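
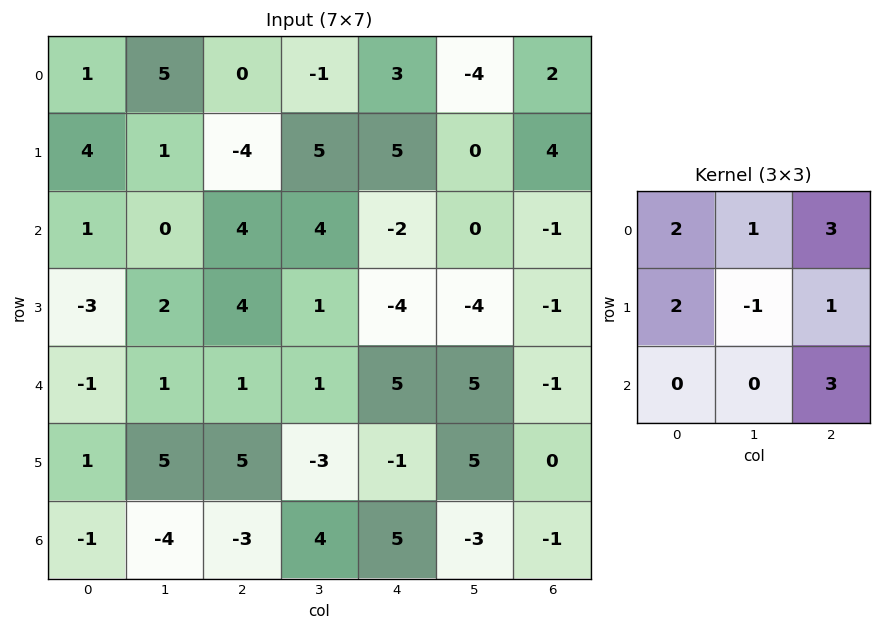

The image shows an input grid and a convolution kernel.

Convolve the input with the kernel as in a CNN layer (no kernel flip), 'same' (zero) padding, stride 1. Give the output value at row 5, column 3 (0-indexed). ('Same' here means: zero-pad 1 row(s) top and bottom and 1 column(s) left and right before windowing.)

45

The receptive field on the zero-padded input at this output position is [1 1 5 / 5 -3 -1 / -3 4 5]. Elementwise product with the kernel and sum: 1·2 + 1·1 + 5·3 + 5·2 + -3·-1 + -1·1 + 5·3.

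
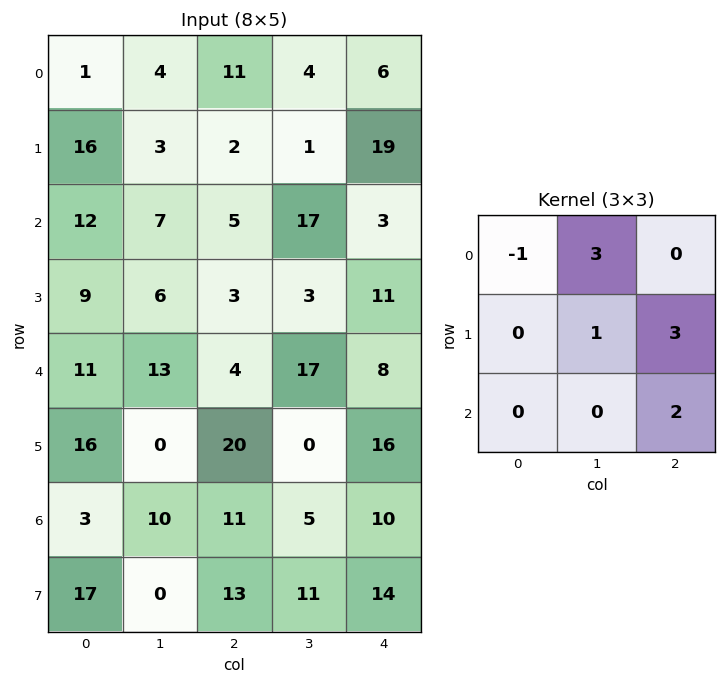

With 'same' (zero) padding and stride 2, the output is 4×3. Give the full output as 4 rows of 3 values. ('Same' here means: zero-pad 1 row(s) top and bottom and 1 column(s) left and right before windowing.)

19 25 6
93 65 59
77 58 38
81 108 58

Output[0,0]: The receptive field on the zero-padded input at this output position is [0 0 0 / 0 1 4 / 0 16 3]. Elementwise product with the kernel and sum: 0·-1 + 0·3 + 1·1 + 4·3 + 3·2.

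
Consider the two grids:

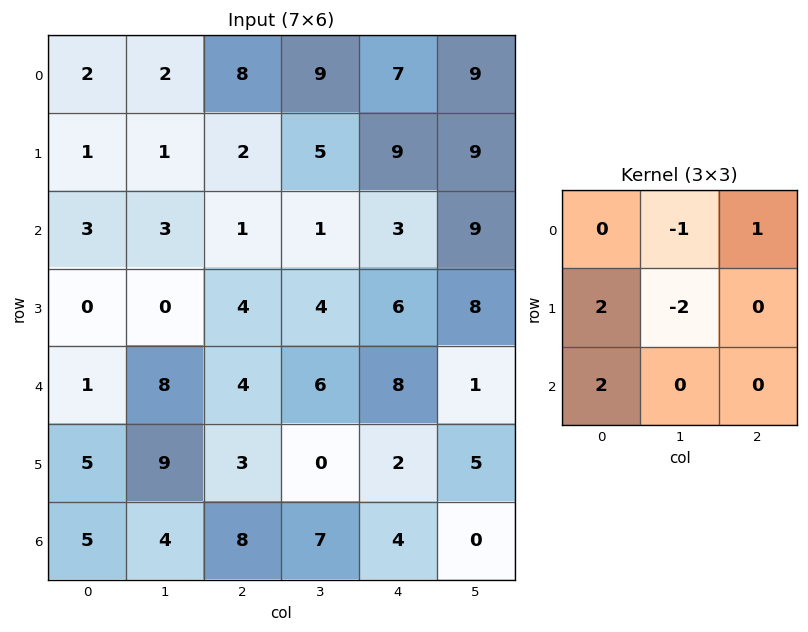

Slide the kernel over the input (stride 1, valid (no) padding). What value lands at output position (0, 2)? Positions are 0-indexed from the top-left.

The receptive field on the input at this output position is [8 9 7 / 2 5 9 / 1 1 3]. Elementwise product with the kernel and sum: 9·-1 + 7·1 + 2·2 + 5·-2 + 1·2.

-6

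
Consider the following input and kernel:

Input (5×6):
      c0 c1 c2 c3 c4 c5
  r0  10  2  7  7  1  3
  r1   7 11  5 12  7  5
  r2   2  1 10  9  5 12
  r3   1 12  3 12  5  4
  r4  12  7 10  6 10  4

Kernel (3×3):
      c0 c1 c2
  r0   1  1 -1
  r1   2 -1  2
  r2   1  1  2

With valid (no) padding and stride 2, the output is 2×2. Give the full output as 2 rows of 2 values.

Output[0,0]: The receptive field on the input at this output position is [10 2 7 / 7 11 5 / 2 1 10]. Elementwise product with the kernel and sum: 10·1 + 2·1 + 7·-1 + 7·2 + 11·-1 + 5·2 + 2·1 + 1·1 + 10·2.

41 54
28 54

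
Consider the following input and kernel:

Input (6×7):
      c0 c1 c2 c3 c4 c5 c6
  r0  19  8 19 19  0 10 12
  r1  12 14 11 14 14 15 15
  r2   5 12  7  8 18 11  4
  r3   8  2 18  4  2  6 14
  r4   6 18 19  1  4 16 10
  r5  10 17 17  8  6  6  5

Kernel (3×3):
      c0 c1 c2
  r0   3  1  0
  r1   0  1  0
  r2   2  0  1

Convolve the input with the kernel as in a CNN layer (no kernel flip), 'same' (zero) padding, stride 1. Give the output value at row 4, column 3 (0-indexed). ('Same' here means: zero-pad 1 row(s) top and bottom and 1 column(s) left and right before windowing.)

The receptive field on the zero-padded input at this output position is [18 4 2 / 19 1 4 / 17 8 6]. Elementwise product with the kernel and sum: 18·3 + 4·1 + 1·1 + 17·2 + 6·1.

99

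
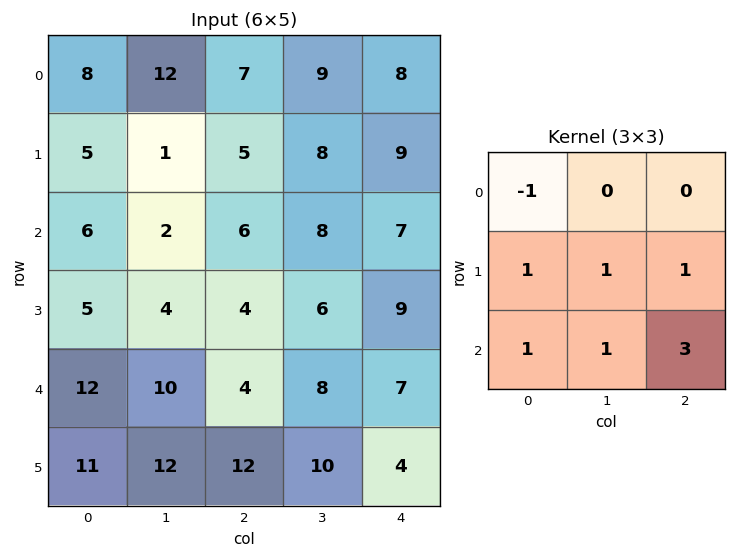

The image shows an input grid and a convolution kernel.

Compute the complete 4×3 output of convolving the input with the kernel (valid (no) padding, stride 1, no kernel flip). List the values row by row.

Output[0,0]: The receptive field on the input at this output position is [8 12 7 / 5 1 5 / 6 2 6]. Elementwise product with the kernel and sum: 8·-1 + 5·1 + 1·1 + 5·1 + 6·1 + 2·1 + 6·3.

29 34 50
30 41 53
41 50 46
80 72 49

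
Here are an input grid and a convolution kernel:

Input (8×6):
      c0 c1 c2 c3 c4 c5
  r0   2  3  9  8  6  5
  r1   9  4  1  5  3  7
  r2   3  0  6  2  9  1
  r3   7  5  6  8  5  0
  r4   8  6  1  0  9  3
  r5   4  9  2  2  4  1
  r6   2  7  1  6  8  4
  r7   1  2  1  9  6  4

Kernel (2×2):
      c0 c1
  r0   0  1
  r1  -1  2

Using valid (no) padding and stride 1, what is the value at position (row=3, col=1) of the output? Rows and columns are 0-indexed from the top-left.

2

The receptive field on the input at this output position is [5 6 / 6 1]. Elementwise product with the kernel and sum: 6·1 + 6·-1 + 1·2.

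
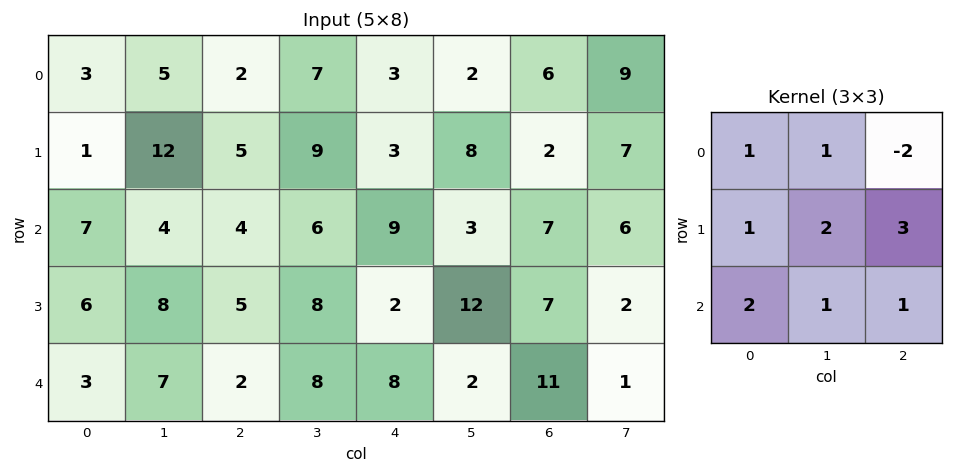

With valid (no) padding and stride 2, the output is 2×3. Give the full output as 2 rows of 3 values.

66 58 46
55 39 74

Output[0,0]: The receptive field on the input at this output position is [3 5 2 / 1 12 5 / 7 4 4]. Elementwise product with the kernel and sum: 3·1 + 5·1 + 2·-2 + 1·1 + 12·2 + 5·3 + 7·2 + 4·1 + 4·1.
Output[0,1]: The receptive field on the input at this output position is [2 7 3 / 5 9 3 / 4 6 9]. Elementwise product with the kernel and sum: 2·1 + 7·1 + 3·-2 + 5·1 + 9·2 + 3·3 + 4·2 + 6·1 + 9·1.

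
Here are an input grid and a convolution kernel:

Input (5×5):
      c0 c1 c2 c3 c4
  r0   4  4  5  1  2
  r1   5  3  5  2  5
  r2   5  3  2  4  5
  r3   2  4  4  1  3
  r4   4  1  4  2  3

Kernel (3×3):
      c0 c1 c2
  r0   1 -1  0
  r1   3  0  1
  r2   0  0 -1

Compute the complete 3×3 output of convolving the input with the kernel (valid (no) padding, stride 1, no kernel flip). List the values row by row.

Output[0,0]: The receptive field on the input at this output position is [4 4 5 / 5 3 5 / 5 3 2]. Elementwise product with the kernel and sum: 4·1 + 4·-1 + 5·3 + 5·1 + 2·-1.

18 6 19
15 10 11
8 12 10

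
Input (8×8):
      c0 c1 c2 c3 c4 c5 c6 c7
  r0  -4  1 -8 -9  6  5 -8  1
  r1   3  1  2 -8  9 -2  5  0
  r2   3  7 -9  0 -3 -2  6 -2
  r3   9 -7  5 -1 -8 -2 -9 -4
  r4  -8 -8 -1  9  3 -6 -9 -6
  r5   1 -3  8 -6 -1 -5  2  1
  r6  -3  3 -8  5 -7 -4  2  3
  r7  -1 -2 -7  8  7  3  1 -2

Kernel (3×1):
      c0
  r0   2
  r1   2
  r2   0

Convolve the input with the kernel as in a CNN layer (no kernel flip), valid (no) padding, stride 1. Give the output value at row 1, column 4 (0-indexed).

The receptive field on the input at this output position is [9 / -3 / -8]. Elementwise product with the kernel and sum: 9·2 + -3·2.

12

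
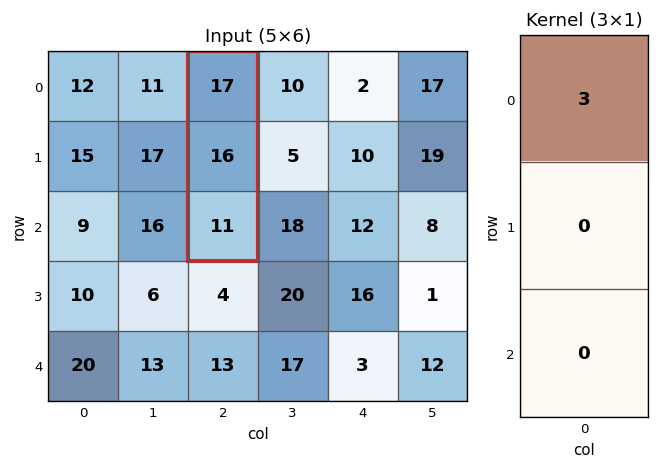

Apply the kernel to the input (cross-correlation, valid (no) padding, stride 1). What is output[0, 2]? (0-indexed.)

51

The receptive field on the input at this output position is [17 / 16 / 11]. Elementwise product with the kernel and sum: 17·3.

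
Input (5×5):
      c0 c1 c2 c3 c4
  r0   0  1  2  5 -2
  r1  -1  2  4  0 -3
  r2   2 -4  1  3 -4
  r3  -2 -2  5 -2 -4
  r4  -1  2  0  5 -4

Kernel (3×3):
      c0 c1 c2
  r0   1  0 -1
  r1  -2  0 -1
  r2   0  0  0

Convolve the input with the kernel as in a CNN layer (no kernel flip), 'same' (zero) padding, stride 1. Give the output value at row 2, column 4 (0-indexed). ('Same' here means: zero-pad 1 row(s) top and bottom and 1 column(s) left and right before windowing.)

The receptive field on the zero-padded input at this output position is [0 -3 0 / 3 -4 0 / -2 -4 0]. Elementwise product with the kernel and sum: 0·1 + 0·-1 + 3·-2 + 0·-1.

-6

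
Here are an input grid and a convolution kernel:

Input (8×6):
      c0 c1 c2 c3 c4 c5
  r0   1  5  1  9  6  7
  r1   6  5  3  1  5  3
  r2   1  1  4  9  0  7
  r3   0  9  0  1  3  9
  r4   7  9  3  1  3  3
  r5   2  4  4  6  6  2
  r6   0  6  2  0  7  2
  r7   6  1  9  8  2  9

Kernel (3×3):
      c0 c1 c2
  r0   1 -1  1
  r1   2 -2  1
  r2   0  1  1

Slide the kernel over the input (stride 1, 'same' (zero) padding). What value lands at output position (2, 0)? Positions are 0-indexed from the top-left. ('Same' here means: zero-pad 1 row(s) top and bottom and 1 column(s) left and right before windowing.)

The receptive field on the zero-padded input at this output position is [0 6 5 / 0 1 1 / 0 0 9]. Elementwise product with the kernel and sum: 0·1 + 6·-1 + 5·1 + 0·2 + 1·-2 + 1·1 + 0·1 + 9·1.

7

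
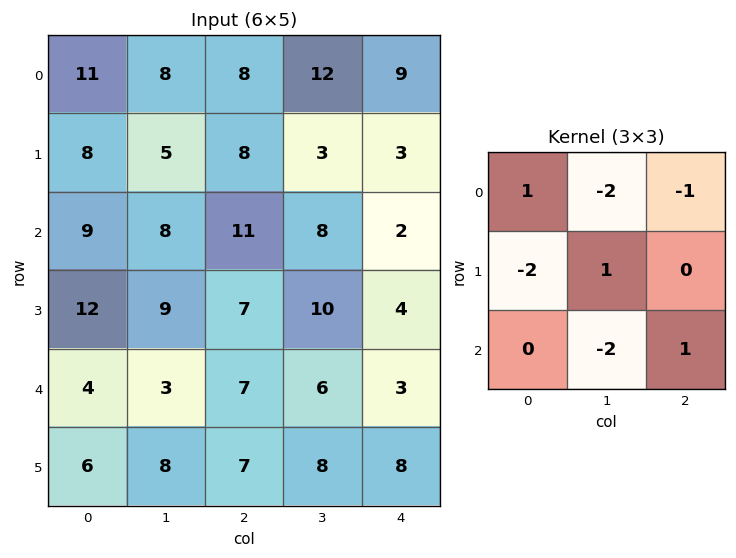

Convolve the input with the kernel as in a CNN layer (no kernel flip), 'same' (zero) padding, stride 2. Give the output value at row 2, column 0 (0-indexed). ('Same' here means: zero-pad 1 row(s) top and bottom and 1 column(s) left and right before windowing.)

-33

The receptive field on the zero-padded input at this output position is [0 12 9 / 0 4 3 / 0 6 8]. Elementwise product with the kernel and sum: 0·1 + 12·-2 + 9·-1 + 0·-2 + 4·1 + 6·-2 + 8·1.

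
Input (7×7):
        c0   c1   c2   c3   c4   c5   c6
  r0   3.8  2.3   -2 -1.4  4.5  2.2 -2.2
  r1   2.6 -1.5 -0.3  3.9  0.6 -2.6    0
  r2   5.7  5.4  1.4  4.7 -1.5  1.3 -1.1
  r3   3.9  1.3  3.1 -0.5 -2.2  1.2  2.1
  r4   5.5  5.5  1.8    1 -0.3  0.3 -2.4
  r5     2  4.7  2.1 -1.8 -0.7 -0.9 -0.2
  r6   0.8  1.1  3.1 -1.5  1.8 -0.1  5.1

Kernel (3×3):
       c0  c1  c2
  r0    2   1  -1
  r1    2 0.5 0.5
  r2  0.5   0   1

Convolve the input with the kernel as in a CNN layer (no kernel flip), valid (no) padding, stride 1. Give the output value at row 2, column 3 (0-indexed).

5.9

The receptive field on the input at this output position is [4.7 -1.5 1.3 / -0.5 -2.2 1.2 / 1 -0.3 0.3]. Elementwise product with the kernel and sum: 4.7·2 + -1.5·1 + 1.3·-1 + -0.5·2 + -2.2·0.5 + 1.2·0.5 + 1·0.5 + 0.3·1.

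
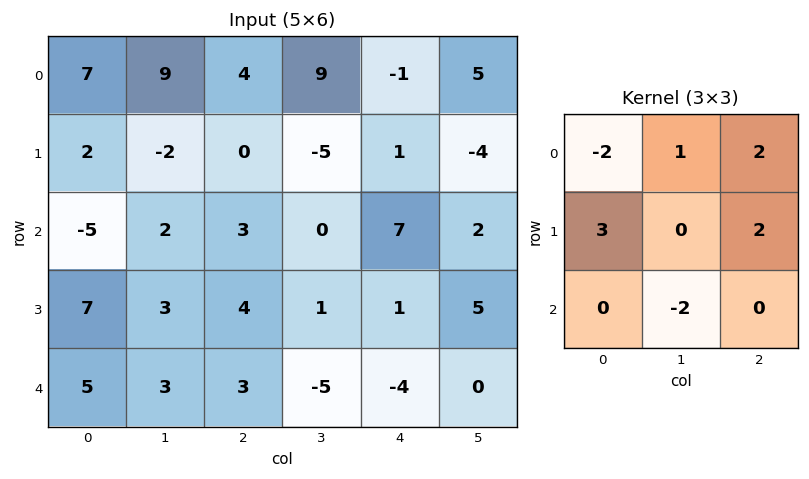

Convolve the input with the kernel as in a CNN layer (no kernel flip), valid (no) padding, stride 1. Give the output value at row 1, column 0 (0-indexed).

The receptive field on the input at this output position is [2 -2 0 / -5 2 3 / 7 3 4]. Elementwise product with the kernel and sum: 2·-2 + -2·1 + 0·2 + -5·3 + 3·2 + 3·-2.

-21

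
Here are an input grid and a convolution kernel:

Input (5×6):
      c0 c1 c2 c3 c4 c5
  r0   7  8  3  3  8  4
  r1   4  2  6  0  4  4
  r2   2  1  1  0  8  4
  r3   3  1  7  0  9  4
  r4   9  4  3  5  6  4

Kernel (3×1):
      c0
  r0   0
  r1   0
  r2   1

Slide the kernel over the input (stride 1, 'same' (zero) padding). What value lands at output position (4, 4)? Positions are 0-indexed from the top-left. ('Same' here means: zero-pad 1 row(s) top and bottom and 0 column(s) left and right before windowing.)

The receptive field on the zero-padded input at this output position is [9 / 6 / 0]. Elementwise product with the kernel and sum: 0·1.

0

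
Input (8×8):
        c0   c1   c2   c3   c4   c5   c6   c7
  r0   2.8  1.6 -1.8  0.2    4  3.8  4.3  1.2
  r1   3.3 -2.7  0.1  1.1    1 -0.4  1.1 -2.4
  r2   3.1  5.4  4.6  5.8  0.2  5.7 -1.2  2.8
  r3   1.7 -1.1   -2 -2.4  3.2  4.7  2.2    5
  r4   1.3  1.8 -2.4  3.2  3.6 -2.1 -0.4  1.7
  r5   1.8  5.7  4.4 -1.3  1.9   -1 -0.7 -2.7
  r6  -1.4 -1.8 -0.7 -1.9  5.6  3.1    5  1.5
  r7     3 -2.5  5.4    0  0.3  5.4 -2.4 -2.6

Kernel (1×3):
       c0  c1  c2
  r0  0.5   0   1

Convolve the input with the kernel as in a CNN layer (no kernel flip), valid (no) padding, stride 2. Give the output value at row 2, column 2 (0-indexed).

1.4

The receptive field on the input at this output position is [3.6 -2.1 -0.4]. Elementwise product with the kernel and sum: 3.6·0.5 + -0.4·1.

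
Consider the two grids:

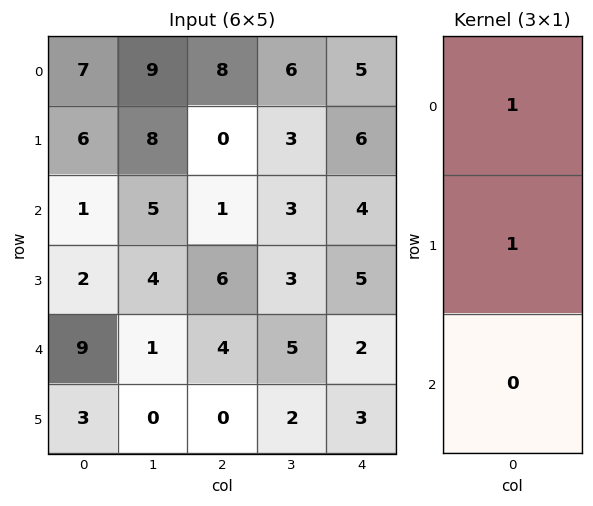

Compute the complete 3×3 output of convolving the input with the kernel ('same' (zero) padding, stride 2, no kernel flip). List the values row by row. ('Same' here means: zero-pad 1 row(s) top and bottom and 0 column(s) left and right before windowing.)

Output[0,0]: The receptive field on the zero-padded input at this output position is [0 / 7 / 6]. Elementwise product with the kernel and sum: 0·1 + 7·1.

7 8 5
7 1 10
11 10 7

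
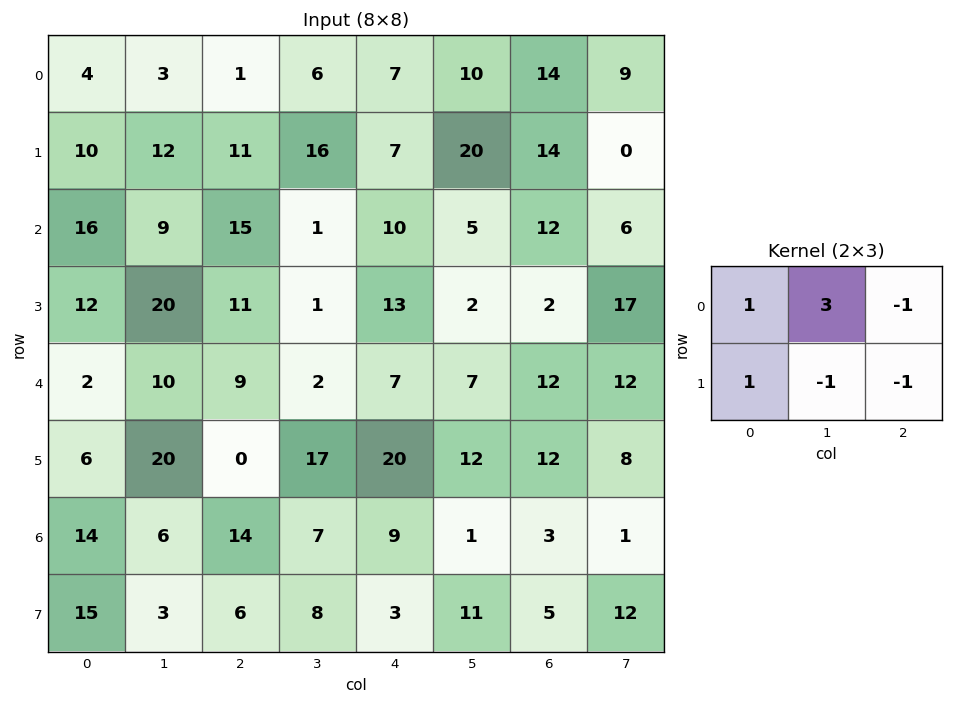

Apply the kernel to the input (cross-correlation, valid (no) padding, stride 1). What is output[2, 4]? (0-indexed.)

The receptive field on the input at this output position is [10 5 12 / 13 2 2]. Elementwise product with the kernel and sum: 10·1 + 5·3 + 12·-1 + 13·1 + 2·-1 + 2·-1.

22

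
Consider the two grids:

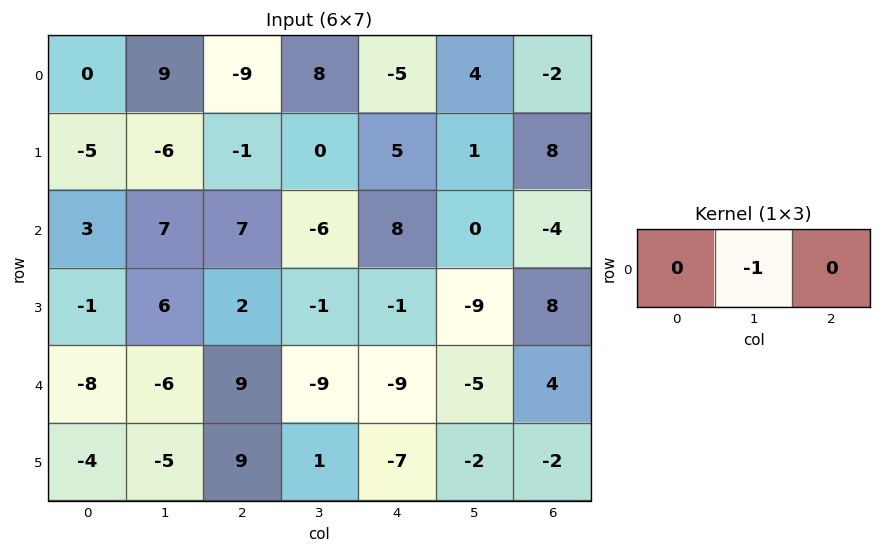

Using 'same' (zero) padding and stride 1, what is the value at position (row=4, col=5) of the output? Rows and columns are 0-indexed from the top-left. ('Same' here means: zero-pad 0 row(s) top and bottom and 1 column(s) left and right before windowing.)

The receptive field on the zero-padded input at this output position is [-9 -5 4]. Elementwise product with the kernel and sum: -5·-1.

5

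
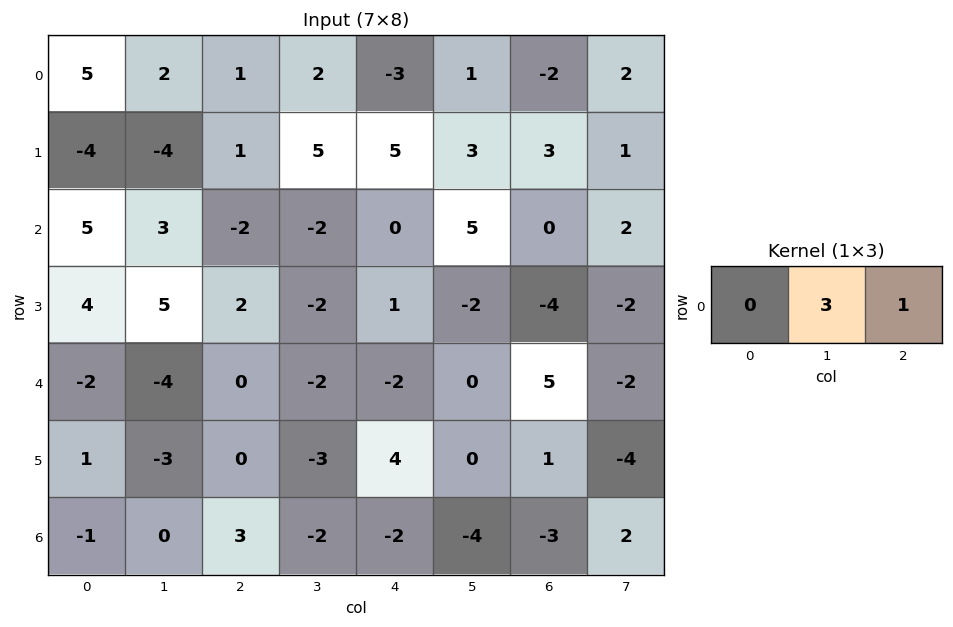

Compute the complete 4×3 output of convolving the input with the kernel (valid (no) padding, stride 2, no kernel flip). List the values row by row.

7 3 1
7 -6 15
-12 -8 5
3 -8 -15

Output[0,0]: The receptive field on the input at this output position is [5 2 1]. Elementwise product with the kernel and sum: 2·3 + 1·1.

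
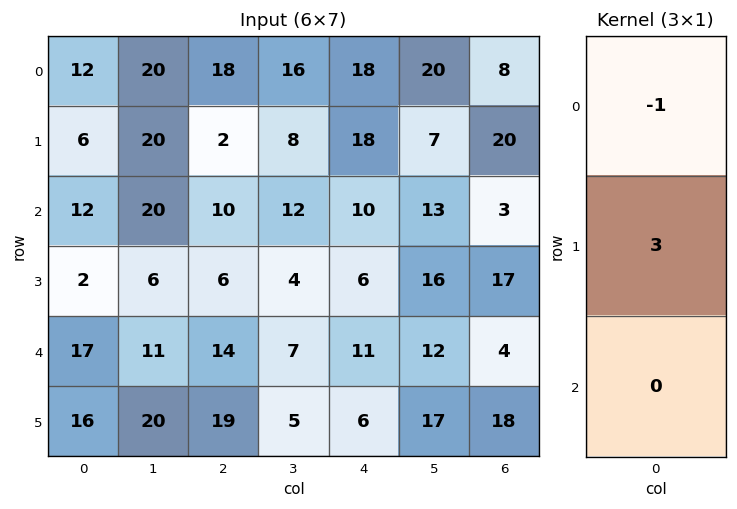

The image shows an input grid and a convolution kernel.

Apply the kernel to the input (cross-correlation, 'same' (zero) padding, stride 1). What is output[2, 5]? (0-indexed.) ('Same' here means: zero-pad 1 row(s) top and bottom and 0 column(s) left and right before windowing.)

The receptive field on the zero-padded input at this output position is [7 / 13 / 16]. Elementwise product with the kernel and sum: 7·-1 + 13·3.

32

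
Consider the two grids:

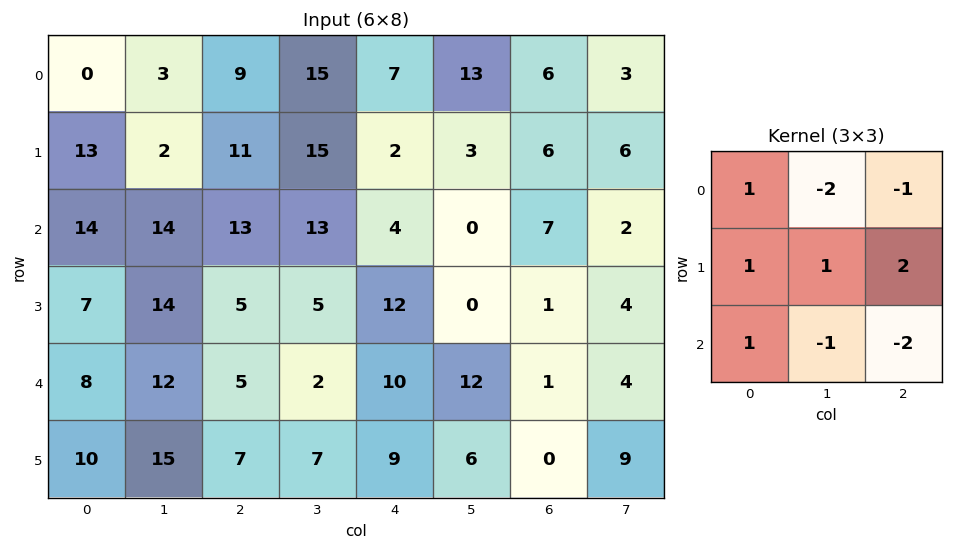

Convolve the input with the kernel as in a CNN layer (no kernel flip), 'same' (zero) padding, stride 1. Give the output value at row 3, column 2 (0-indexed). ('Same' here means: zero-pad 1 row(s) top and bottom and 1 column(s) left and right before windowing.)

7

The receptive field on the zero-padded input at this output position is [14 13 13 / 14 5 5 / 12 5 2]. Elementwise product with the kernel and sum: 14·1 + 13·-2 + 13·-1 + 14·1 + 5·1 + 5·2 + 12·1 + 5·-1 + 2·-2.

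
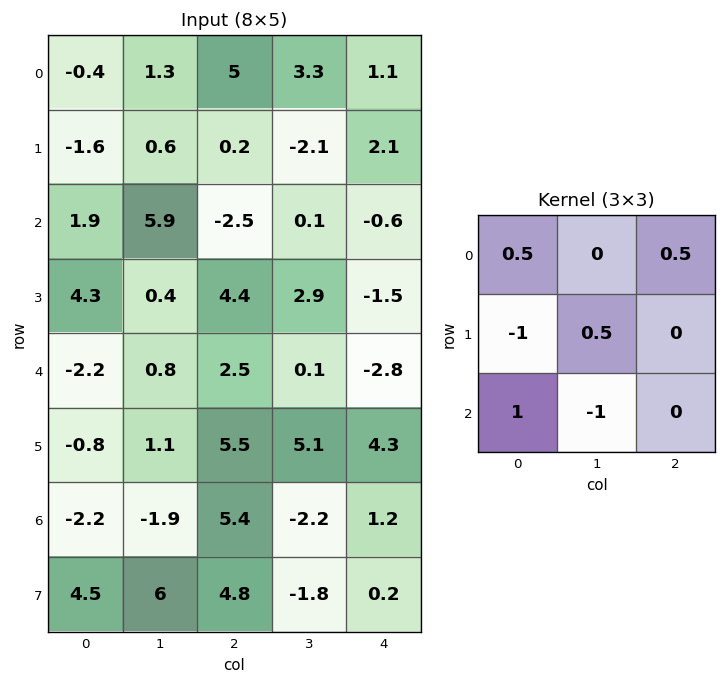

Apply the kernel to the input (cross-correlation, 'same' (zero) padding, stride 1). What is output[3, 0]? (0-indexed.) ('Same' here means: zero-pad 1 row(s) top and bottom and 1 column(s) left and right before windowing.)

The receptive field on the zero-padded input at this output position is [0 1.9 5.9 / 0 4.3 0.4 / 0 -2.2 0.8]. Elementwise product with the kernel and sum: 0·0.5 + 5.9·0.5 + 0·-1 + 4.3·0.5 + 0·1 + -2.2·-1.

7.3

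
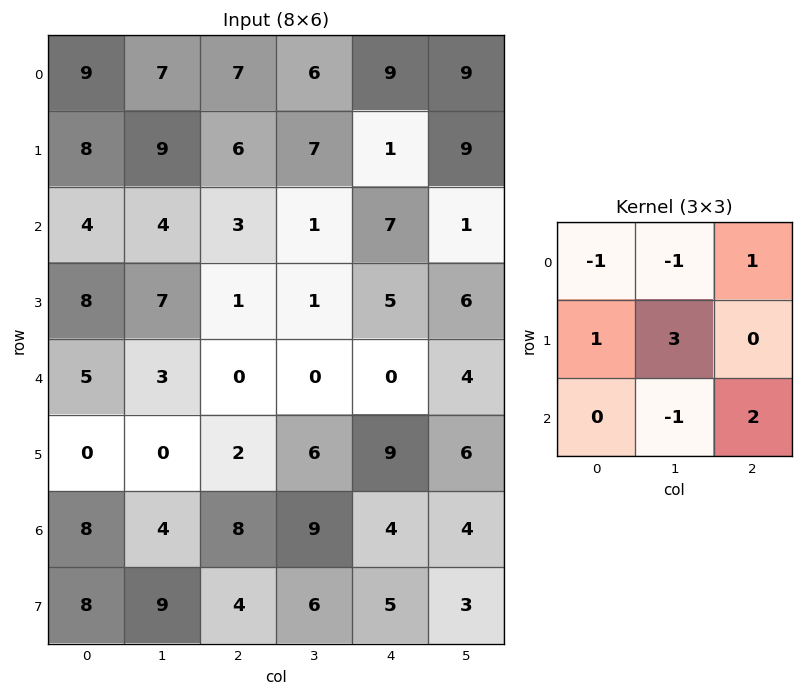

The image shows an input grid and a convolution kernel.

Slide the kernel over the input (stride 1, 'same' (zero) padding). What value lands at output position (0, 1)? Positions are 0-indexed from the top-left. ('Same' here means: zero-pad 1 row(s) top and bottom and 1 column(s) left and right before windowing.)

The receptive field on the zero-padded input at this output position is [0 0 0 / 9 7 7 / 8 9 6]. Elementwise product with the kernel and sum: 0·-1 + 0·-1 + 0·1 + 9·1 + 7·3 + 9·-1 + 6·2.

33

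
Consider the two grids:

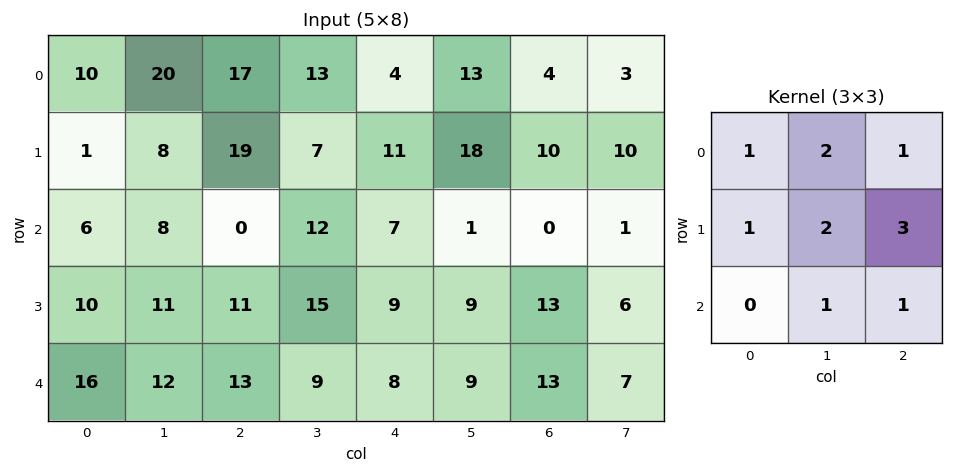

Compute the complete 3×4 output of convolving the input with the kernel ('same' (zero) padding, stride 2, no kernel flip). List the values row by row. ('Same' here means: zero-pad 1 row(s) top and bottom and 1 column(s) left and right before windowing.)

89 119 89 50
67 123 94 71
99 113 94 97

Output[0,0]: The receptive field on the zero-padded input at this output position is [0 0 0 / 0 10 20 / 0 1 8]. Elementwise product with the kernel and sum: 0·1 + 0·2 + 0·1 + 0·1 + 10·2 + 20·3 + 1·1 + 8·1.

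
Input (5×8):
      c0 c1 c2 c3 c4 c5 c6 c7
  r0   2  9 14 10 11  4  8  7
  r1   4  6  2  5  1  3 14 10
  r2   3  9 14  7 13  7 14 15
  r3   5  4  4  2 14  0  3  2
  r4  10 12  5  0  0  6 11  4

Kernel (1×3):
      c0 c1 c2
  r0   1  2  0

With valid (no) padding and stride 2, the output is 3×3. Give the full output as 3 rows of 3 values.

Output[0,0]: The receptive field on the input at this output position is [2 9 14]. Elementwise product with the kernel and sum: 2·1 + 9·2.

20 34 19
21 28 27
34 5 12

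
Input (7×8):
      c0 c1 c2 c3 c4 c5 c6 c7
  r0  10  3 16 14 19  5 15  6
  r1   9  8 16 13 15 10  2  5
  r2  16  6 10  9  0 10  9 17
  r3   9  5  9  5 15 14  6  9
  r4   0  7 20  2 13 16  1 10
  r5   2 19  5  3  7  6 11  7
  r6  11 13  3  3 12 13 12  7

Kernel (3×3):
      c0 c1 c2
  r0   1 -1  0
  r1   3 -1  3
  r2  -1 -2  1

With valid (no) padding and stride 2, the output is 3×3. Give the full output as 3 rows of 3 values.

Output[0,0]: The receptive field on the input at this output position is [10 3 16 / 9 8 16 / 16 6 10]. Elementwise product with the kernel and sum: 10·1 + 3·-1 + 9·3 + 8·-1 + 16·3 + 16·-1 + 6·-2 + 10·1.

56 54 44
65 57 -5
-39 54 19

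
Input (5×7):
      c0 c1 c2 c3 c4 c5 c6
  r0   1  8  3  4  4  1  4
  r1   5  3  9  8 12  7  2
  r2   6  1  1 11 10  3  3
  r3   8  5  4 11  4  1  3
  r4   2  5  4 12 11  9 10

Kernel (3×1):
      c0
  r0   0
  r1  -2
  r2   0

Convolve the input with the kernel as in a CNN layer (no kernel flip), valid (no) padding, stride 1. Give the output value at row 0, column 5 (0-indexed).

-14

The receptive field on the input at this output position is [1 / 7 / 3]. Elementwise product with the kernel and sum: 7·-2.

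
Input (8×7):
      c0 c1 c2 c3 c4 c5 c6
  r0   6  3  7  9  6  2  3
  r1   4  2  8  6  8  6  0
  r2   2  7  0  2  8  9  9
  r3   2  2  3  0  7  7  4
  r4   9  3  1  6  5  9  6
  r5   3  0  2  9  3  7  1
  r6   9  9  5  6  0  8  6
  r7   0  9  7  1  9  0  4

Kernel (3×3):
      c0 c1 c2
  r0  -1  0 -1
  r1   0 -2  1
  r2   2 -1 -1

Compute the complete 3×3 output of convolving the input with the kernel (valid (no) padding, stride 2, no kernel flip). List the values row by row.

Output[0,0]: The receptive field on the input at this output position is [6 3 7 / 4 2 8 / 2 7 0]. Elementwise product with the kernel and sum: 6·-1 + 7·-1 + 2·-2 + 8·1 + 2·2 + 7·-1 + 0·-1.
Output[0,1]: The receptive field on the input at this output position is [7 9 6 / 8 6 8 / 0 2 8]. Elementwise product with the kernel and sum: 7·-1 + 6·-1 + 6·-2 + 8·1 + 0·2 + 2·-1 + 8·-1.

-12 -27 -23
11 -10 -32
-4 -17 -38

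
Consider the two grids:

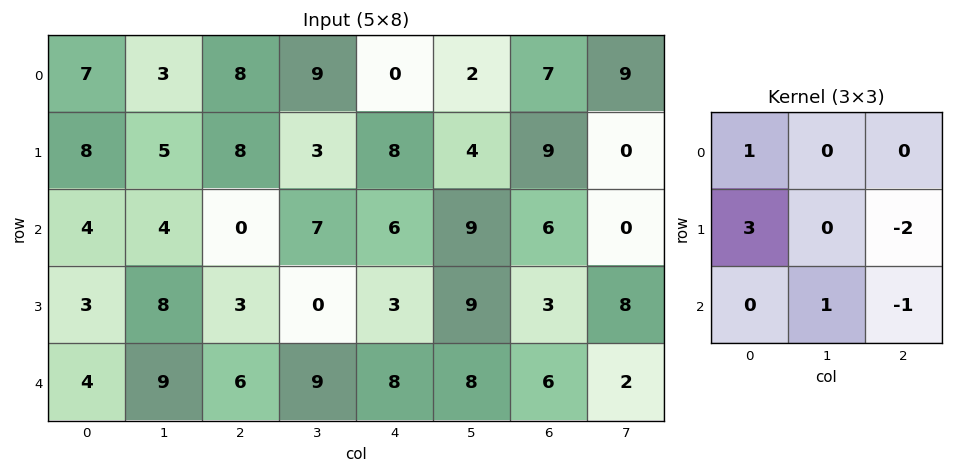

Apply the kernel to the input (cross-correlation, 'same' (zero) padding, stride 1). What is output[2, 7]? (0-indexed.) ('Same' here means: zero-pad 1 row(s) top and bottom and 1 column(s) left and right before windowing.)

The receptive field on the zero-padded input at this output position is [9 0 0 / 6 0 0 / 3 8 0]. Elementwise product with the kernel and sum: 9·1 + 6·3 + 0·-2 + 8·1 + 0·-1.

35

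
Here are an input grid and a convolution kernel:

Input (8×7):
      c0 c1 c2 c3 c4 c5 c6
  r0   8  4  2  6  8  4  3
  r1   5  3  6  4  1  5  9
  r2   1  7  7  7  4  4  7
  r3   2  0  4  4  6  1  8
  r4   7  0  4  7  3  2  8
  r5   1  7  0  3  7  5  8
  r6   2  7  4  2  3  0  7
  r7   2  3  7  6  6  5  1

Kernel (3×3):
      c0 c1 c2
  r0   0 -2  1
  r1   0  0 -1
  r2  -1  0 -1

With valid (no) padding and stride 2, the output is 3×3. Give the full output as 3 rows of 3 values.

Output[0,0]: The receptive field on the input at this output position is [8 4 2 / 5 3 6 / 1 7 7]. Elementwise product with the kernel and sum: 4·-2 + 2·1 + 6·-1 + 1·-1 + 7·-1.

-20 -16 -25
-22 -23 -20
-2 -25 -14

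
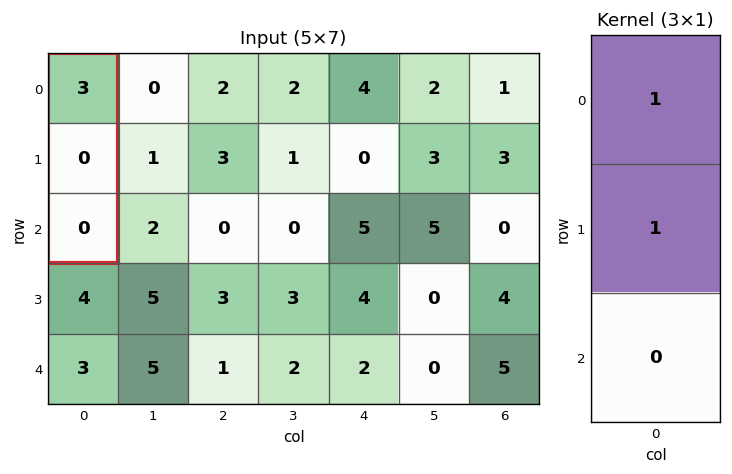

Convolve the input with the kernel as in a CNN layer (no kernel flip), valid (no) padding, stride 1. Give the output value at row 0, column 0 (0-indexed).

The receptive field on the input at this output position is [3 / 0 / 0]. Elementwise product with the kernel and sum: 3·1 + 0·1.

3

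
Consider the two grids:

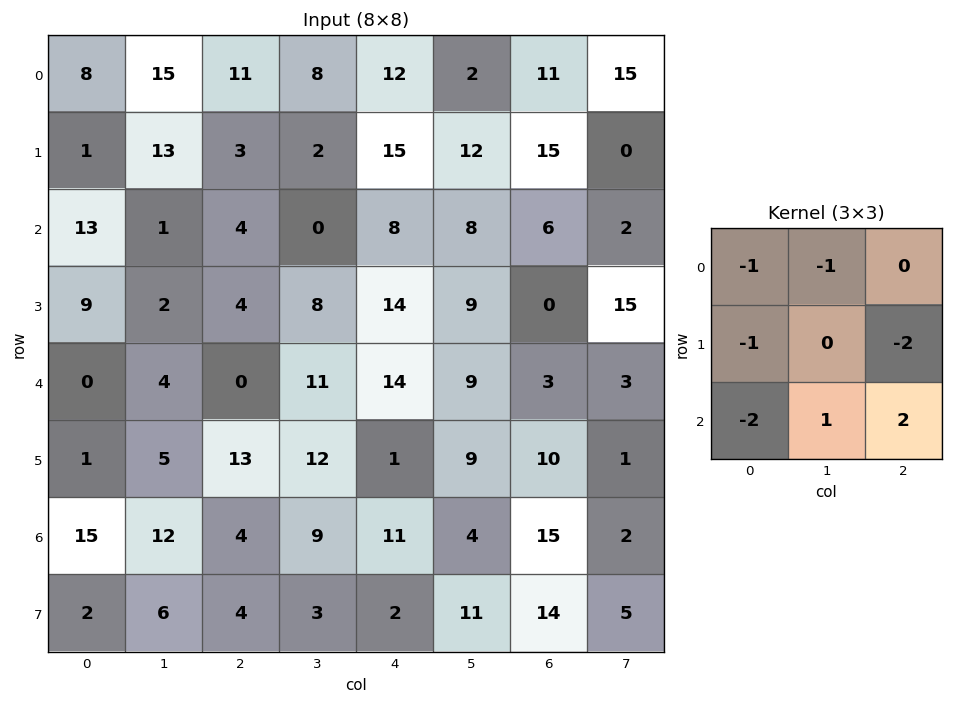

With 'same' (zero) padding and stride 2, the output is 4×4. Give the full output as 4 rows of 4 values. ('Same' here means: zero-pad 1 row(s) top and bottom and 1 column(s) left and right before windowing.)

Output[0,0]: The receptive field on the zero-padded input at this output position is [0 0 0 / 0 8 15 / 0 1 13]. Elementwise product with the kernel and sum: 0·-1 + 0·-1 + 0·-1 + 15·-2 + 0·-2 + 1·1 + 13·2.

-3 -50 23 -41
10 -1 -17 -27
-6 -5 -56 -30
-11 -50 -12 -25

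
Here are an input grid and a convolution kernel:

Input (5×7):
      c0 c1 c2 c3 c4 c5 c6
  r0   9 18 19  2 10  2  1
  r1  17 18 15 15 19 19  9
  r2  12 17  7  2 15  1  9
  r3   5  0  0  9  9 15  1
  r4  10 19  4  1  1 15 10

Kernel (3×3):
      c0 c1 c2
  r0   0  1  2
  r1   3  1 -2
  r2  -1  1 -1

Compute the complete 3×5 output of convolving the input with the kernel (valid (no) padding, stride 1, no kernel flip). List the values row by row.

Output[0,0]: The receptive field on the input at this output position is [9 18 19 / 17 18 15 / 12 17 7]. Elementwise product with the kernel and sum: 18·1 + 19·2 + 17·3 + 18·1 + 15·-2 + 12·-1 + 17·1 + 7·-1.
Output[0,1]: The receptive field on the input at this output position is [18 19 2 / 18 15 15 / 17 7 2]. Elementwise product with the kernel and sum: 19·1 + 2·2 + 18·3 + 15·1 + 15·-2 + 17·-1 + 7·1 + 2·-1.

93 50 24 52 39
82 90 46 61 70
51 -23 19 8 63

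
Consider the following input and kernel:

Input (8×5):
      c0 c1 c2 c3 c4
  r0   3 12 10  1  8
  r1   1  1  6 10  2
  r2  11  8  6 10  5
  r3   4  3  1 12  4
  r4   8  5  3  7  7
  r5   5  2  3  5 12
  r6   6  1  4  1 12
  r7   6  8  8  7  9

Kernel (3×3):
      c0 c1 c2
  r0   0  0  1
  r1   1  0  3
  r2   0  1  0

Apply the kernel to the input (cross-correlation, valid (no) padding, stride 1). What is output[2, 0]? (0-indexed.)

18

The receptive field on the input at this output position is [11 8 6 / 4 3 1 / 8 5 3]. Elementwise product with the kernel and sum: 6·1 + 4·1 + 1·3 + 5·1.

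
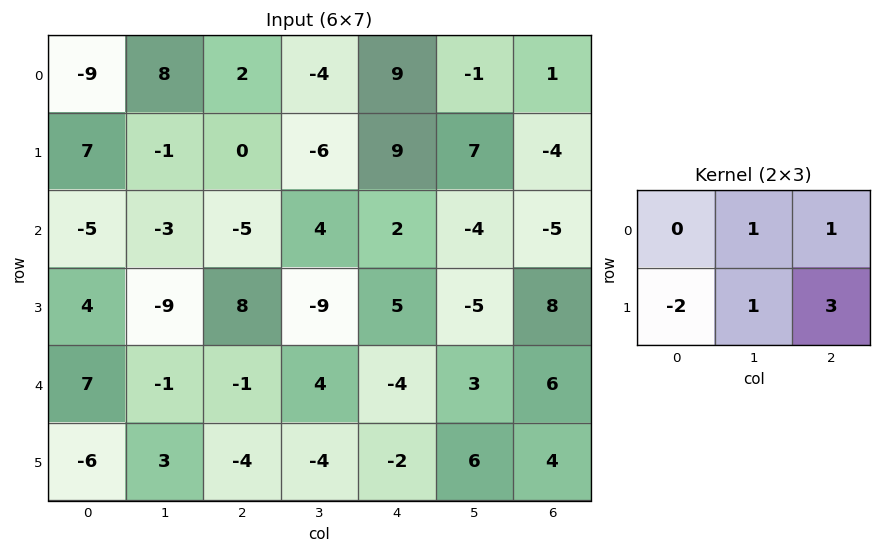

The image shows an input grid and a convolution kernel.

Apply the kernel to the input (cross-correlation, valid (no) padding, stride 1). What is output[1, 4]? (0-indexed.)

The receptive field on the input at this output position is [9 7 -4 / 2 -4 -5]. Elementwise product with the kernel and sum: 7·1 + -4·1 + 2·-2 + -4·1 + -5·3.

-20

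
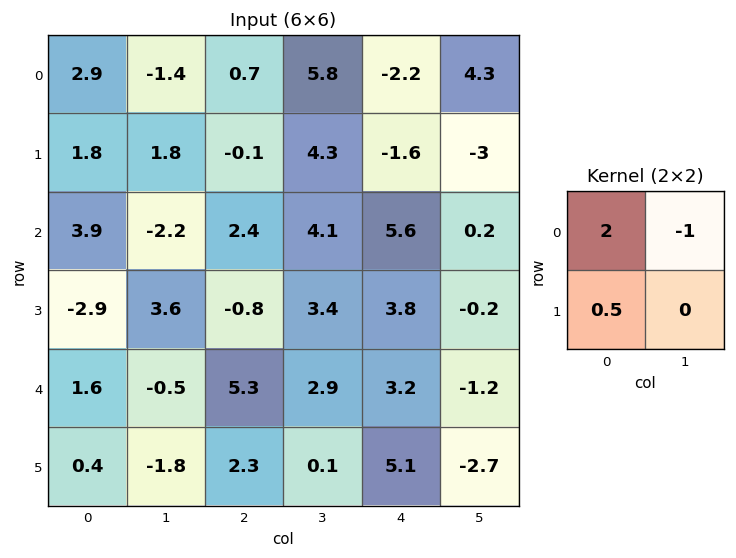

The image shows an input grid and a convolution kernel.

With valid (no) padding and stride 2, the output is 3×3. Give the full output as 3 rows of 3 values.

Output[0,0]: The receptive field on the input at this output position is [2.9 -1.4 / 1.8 1.8]. Elementwise product with the kernel and sum: 2.9·2 + -1.4·-1 + 1.8·0.5.

8.1 -4.45 -9.5
8.55 0.3 12.9
3.9 8.85 10.15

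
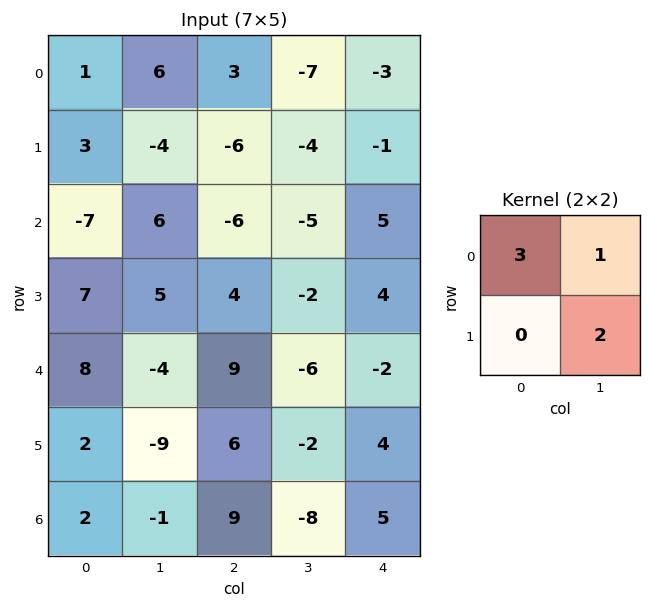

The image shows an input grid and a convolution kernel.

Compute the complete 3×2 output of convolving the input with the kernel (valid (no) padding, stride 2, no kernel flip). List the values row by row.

1 -6
-5 -27
2 17

Output[0,0]: The receptive field on the input at this output position is [1 6 / 3 -4]. Elementwise product with the kernel and sum: 1·3 + 6·1 + -4·2.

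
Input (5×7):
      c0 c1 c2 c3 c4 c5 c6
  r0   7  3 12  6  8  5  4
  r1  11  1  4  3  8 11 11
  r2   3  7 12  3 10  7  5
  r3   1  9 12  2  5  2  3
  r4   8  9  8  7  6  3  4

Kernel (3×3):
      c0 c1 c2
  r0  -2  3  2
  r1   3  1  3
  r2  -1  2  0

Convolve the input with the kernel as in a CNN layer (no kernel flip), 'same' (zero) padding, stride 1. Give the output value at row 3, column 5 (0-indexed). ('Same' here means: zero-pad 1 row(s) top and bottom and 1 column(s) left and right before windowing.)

The receptive field on the zero-padded input at this output position is [10 7 5 / 5 2 3 / 6 3 4]. Elementwise product with the kernel and sum: 10·-2 + 7·3 + 5·2 + 5·3 + 2·1 + 3·3 + 6·-1 + 3·2.

37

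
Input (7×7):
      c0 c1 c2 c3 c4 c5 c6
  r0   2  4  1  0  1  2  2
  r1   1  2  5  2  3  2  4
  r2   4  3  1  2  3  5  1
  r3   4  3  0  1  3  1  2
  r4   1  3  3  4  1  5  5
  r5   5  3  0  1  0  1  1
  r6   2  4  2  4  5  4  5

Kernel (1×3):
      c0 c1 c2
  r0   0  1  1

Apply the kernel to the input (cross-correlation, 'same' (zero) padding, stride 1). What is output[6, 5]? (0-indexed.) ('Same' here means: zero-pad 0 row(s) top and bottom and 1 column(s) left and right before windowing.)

9

The receptive field on the zero-padded input at this output position is [5 4 5]. Elementwise product with the kernel and sum: 4·1 + 5·1.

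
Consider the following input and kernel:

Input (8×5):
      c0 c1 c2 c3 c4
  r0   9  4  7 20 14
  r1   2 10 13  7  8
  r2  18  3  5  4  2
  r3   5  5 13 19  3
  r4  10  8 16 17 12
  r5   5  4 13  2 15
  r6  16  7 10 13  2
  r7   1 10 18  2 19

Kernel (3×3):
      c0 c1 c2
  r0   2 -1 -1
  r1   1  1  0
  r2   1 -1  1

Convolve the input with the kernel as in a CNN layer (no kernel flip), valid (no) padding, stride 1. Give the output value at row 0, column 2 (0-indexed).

The receptive field on the input at this output position is [7 20 14 / 13 7 8 / 5 4 2]. Elementwise product with the kernel and sum: 7·2 + 20·-1 + 14·-1 + 13·1 + 7·1 + 5·1 + 4·-1 + 2·1.

3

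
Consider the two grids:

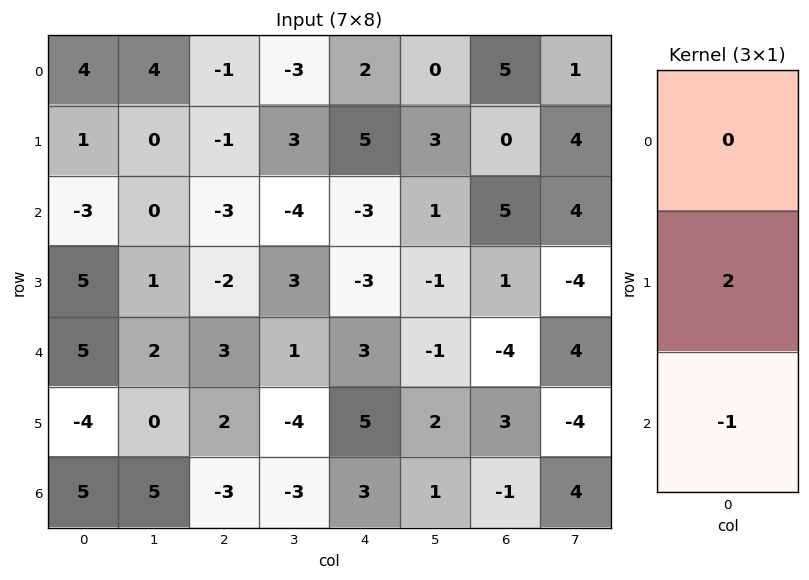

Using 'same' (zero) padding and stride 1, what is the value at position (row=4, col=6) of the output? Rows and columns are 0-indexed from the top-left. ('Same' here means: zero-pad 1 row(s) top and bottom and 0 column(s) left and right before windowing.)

The receptive field on the zero-padded input at this output position is [1 / -4 / 3]. Elementwise product with the kernel and sum: -4·2 + 3·-1.

-11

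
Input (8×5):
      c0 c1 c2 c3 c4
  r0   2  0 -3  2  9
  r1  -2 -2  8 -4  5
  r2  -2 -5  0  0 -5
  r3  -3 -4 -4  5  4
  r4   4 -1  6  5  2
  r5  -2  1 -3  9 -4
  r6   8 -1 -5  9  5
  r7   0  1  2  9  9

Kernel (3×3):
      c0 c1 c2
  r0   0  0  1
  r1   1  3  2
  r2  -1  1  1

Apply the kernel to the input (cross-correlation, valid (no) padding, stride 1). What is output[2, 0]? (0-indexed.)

-22

The receptive field on the input at this output position is [-2 -5 0 / -3 -4 -4 / 4 -1 6]. Elementwise product with the kernel and sum: 0·1 + -3·1 + -4·3 + -4·2 + 4·-1 + -1·1 + 6·1.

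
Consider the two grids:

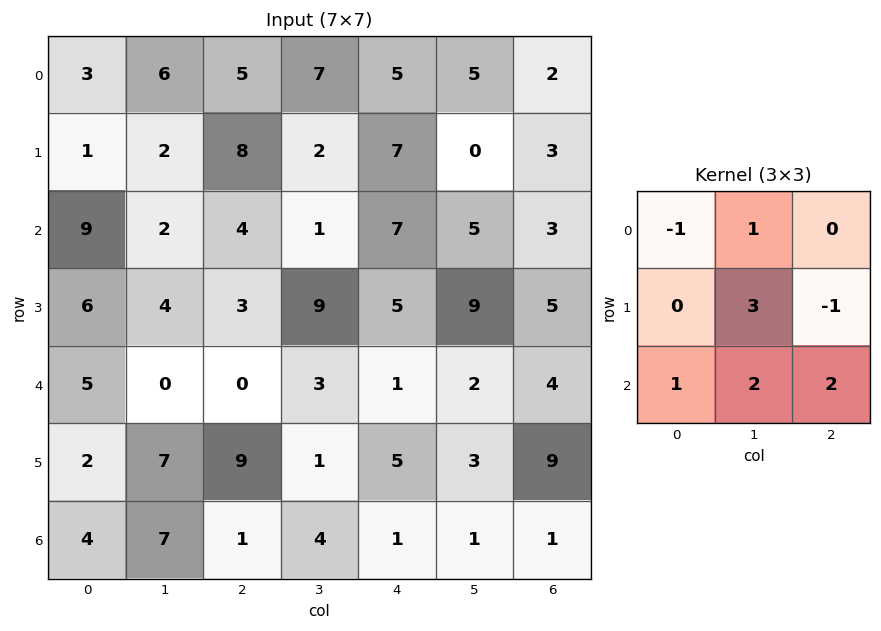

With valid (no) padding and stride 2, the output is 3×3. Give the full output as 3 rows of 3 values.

Output[0,0]: The receptive field on the input at this output position is [3 6 5 / 1 2 8 / 9 2 4]. Elementwise product with the kernel and sum: 3·-1 + 6·1 + 2·3 + 8·-1 + 9·1 + 2·2 + 4·2.

22 21 20
7 27 33
27 12 6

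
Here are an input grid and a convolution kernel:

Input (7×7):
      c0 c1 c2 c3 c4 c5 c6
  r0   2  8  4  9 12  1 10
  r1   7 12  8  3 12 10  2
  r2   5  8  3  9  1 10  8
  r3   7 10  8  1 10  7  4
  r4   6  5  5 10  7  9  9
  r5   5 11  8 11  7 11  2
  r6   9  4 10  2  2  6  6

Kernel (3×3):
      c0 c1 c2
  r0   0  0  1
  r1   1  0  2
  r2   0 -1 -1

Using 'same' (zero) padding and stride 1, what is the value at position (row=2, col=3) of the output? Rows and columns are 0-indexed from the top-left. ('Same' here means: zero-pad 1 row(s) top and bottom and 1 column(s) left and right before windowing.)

The receptive field on the zero-padded input at this output position is [8 3 12 / 3 9 1 / 8 1 10]. Elementwise product with the kernel and sum: 12·1 + 3·1 + 1·2 + 1·-1 + 10·-1.

6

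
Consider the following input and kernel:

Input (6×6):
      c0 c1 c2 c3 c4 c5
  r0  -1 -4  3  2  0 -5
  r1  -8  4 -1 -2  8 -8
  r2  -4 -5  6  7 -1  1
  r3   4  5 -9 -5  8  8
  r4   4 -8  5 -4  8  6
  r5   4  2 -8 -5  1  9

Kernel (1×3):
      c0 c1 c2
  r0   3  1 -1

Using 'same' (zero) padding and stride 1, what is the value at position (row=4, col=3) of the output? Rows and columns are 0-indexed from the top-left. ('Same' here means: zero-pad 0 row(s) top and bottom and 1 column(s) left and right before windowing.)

The receptive field on the zero-padded input at this output position is [5 -4 8]. Elementwise product with the kernel and sum: 5·3 + -4·1 + 8·-1.

3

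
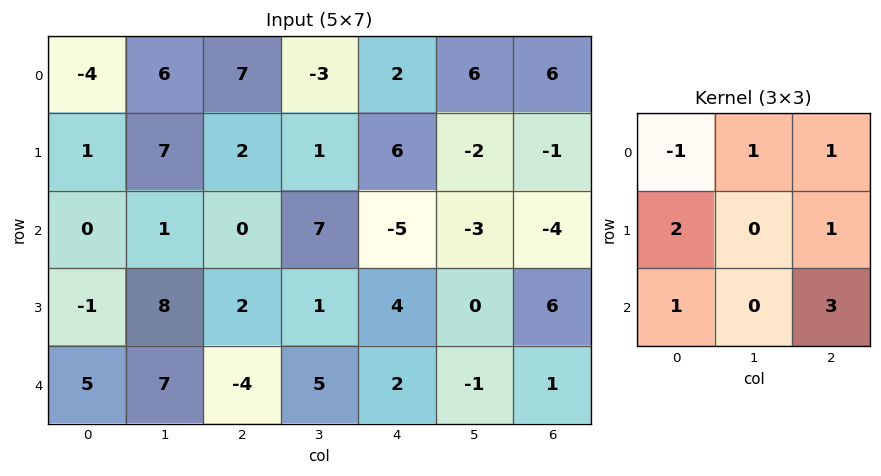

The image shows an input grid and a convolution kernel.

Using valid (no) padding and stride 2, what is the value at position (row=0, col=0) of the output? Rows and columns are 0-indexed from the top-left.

The receptive field on the input at this output position is [-4 6 7 / 1 7 2 / 0 1 0]. Elementwise product with the kernel and sum: -4·-1 + 6·1 + 7·1 + 1·2 + 2·1 + 0·1 + 0·3.

21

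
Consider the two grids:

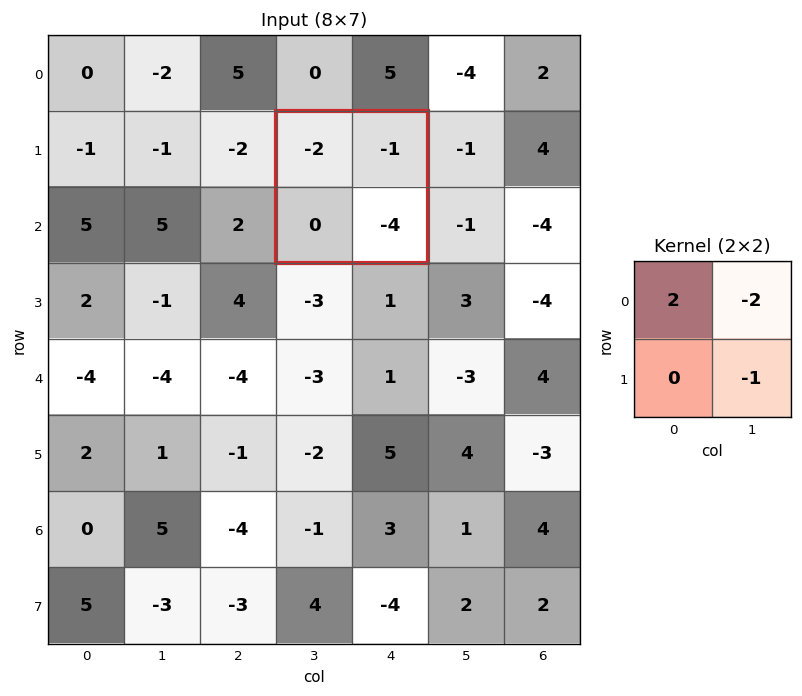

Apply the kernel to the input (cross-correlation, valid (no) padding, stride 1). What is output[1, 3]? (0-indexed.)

The receptive field on the input at this output position is [-2 -1 / 0 -4]. Elementwise product with the kernel and sum: -2·2 + -1·-2 + -4·-1.

2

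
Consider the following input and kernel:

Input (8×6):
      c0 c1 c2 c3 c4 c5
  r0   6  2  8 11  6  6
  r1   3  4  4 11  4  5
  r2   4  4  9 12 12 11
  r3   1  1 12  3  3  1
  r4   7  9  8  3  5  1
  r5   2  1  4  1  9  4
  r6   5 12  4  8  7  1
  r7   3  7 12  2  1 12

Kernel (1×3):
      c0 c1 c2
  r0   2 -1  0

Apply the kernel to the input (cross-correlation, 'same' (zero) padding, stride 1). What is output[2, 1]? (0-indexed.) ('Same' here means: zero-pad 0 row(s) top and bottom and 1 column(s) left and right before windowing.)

4

The receptive field on the zero-padded input at this output position is [4 4 9]. Elementwise product with the kernel and sum: 4·2 + 4·-1.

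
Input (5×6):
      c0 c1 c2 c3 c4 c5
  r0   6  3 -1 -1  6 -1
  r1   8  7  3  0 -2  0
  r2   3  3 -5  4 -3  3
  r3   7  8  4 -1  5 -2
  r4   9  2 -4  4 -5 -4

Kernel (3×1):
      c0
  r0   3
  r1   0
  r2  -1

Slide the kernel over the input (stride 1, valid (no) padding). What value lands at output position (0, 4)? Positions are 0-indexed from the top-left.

21

The receptive field on the input at this output position is [6 / -2 / -3]. Elementwise product with the kernel and sum: 6·3 + -3·-1.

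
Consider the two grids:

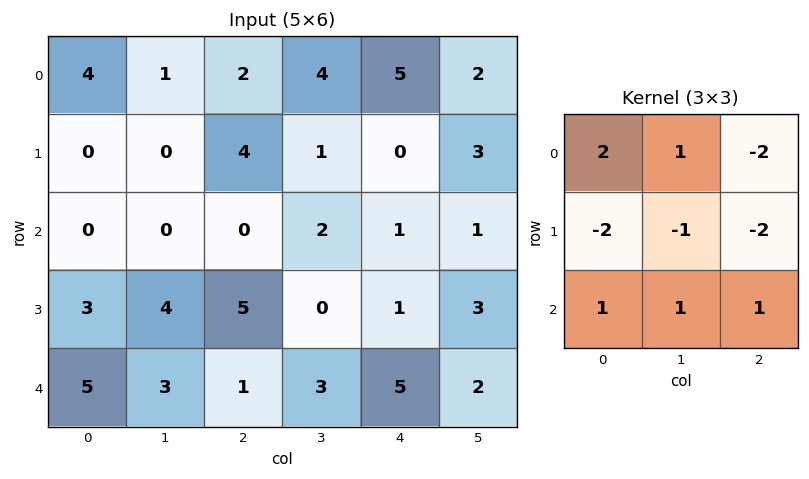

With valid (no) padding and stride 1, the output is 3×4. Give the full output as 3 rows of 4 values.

-3 -8 -8 5
4 7 11 -7
-11 -10 -3 6

Output[0,0]: The receptive field on the input at this output position is [4 1 2 / 0 0 4 / 0 0 0]. Elementwise product with the kernel and sum: 4·2 + 1·1 + 2·-2 + 0·-2 + 0·-1 + 4·-2 + 0·1 + 0·1 + 0·1.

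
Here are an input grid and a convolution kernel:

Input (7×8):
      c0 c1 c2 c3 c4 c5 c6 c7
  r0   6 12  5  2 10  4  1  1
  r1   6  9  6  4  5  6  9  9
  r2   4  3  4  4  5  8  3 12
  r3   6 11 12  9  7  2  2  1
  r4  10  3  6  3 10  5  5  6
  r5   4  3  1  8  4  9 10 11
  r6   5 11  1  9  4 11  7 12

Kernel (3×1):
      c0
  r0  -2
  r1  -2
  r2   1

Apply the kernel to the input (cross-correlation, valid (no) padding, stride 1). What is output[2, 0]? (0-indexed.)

The receptive field on the input at this output position is [4 / 6 / 10]. Elementwise product with the kernel and sum: 4·-2 + 6·-2 + 10·1.

-10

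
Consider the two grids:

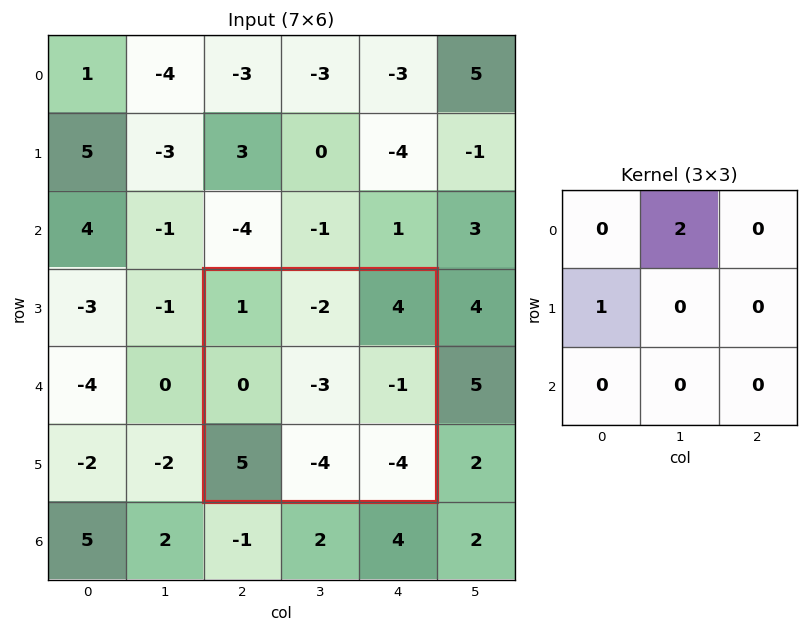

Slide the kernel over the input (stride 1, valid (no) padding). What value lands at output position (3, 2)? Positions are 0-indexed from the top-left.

The receptive field on the input at this output position is [1 -2 4 / 0 -3 -1 / 5 -4 -4]. Elementwise product with the kernel and sum: -2·2 + 0·1.

-4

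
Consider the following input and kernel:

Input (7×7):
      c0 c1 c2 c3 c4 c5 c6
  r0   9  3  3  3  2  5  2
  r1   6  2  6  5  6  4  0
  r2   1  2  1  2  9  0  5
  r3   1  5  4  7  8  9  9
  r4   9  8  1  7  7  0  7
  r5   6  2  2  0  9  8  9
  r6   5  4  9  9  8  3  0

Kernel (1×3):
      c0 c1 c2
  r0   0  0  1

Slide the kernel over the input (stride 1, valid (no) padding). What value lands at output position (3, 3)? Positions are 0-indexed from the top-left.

9

The receptive field on the input at this output position is [7 8 9]. Elementwise product with the kernel and sum: 9·1.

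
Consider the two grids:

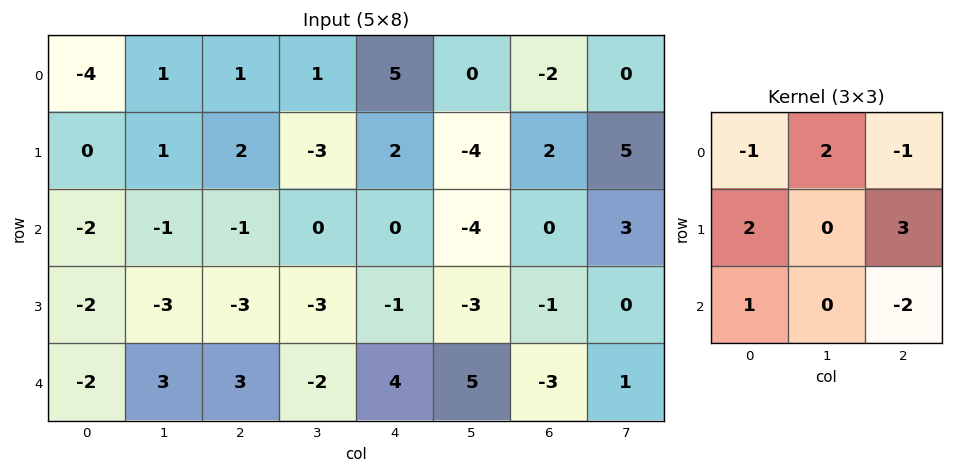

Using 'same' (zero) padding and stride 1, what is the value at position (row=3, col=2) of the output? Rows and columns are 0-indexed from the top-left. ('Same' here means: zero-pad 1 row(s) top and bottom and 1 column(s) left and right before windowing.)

-9

The receptive field on the zero-padded input at this output position is [-1 -1 0 / -3 -3 -3 / 3 3 -2]. Elementwise product with the kernel and sum: -1·-1 + -1·2 + 0·-1 + -3·2 + -3·3 + 3·1 + -2·-2.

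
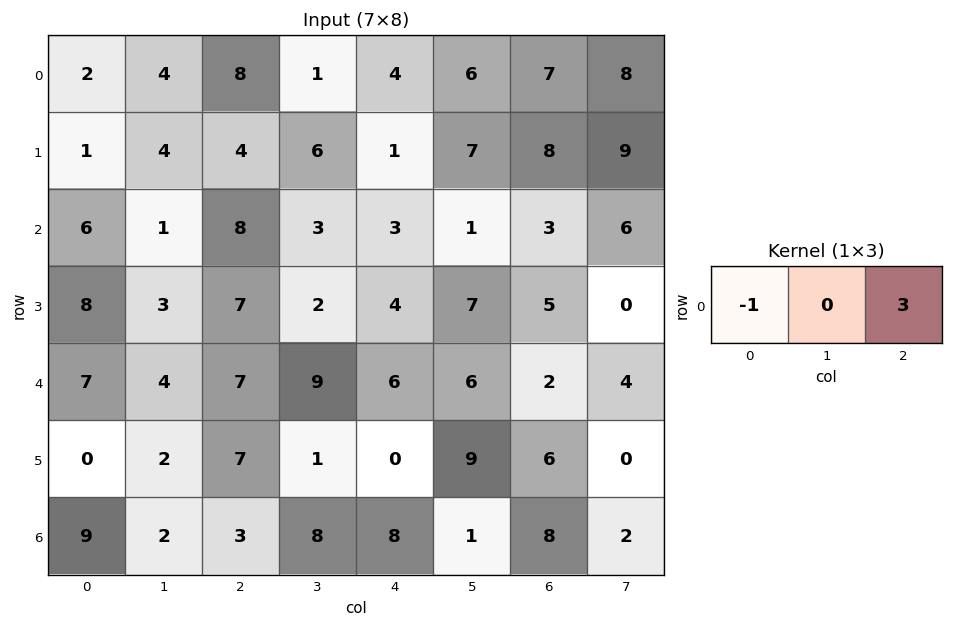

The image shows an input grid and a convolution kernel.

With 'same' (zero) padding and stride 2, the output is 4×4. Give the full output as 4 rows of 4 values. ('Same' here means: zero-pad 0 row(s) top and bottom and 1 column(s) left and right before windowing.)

12 -1 17 18
3 8 0 17
12 23 9 6
6 22 -5 5

Output[0,0]: The receptive field on the zero-padded input at this output position is [0 2 4]. Elementwise product with the kernel and sum: 0·-1 + 4·3.
Output[0,1]: The receptive field on the zero-padded input at this output position is [4 8 1]. Elementwise product with the kernel and sum: 4·-1 + 1·3.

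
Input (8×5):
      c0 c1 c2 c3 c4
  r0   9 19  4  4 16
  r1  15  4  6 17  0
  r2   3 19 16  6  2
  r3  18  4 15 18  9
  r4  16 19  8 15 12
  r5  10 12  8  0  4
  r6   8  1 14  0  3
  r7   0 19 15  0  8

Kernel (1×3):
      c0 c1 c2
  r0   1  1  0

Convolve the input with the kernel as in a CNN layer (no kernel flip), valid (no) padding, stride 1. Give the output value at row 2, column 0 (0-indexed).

The receptive field on the input at this output position is [3 19 16]. Elementwise product with the kernel and sum: 3·1 + 19·1.

22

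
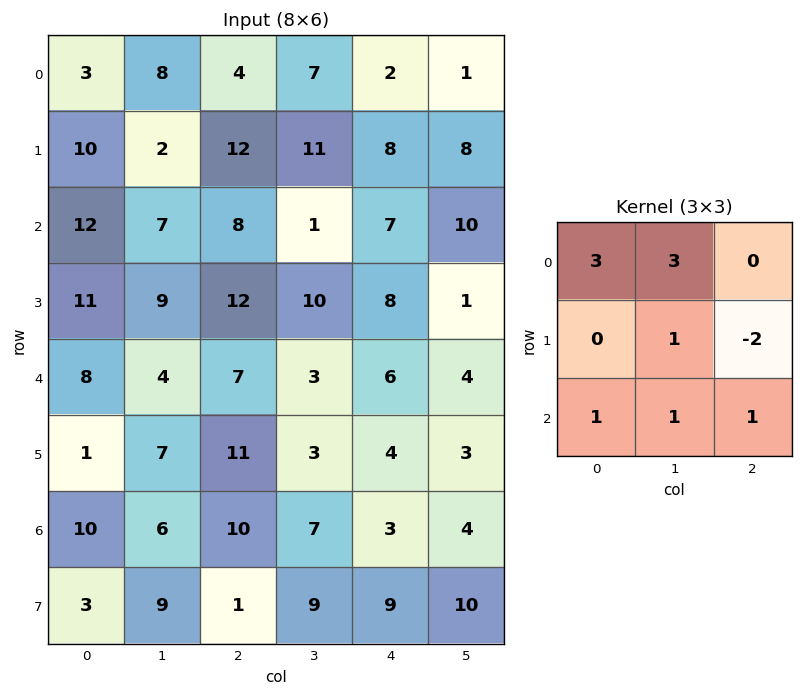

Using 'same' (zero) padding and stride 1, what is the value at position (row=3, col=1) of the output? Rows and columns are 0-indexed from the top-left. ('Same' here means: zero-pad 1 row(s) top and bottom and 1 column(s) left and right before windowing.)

61

The receptive field on the zero-padded input at this output position is [12 7 8 / 11 9 12 / 8 4 7]. Elementwise product with the kernel and sum: 12·3 + 7·3 + 9·1 + 12·-2 + 8·1 + 4·1 + 7·1.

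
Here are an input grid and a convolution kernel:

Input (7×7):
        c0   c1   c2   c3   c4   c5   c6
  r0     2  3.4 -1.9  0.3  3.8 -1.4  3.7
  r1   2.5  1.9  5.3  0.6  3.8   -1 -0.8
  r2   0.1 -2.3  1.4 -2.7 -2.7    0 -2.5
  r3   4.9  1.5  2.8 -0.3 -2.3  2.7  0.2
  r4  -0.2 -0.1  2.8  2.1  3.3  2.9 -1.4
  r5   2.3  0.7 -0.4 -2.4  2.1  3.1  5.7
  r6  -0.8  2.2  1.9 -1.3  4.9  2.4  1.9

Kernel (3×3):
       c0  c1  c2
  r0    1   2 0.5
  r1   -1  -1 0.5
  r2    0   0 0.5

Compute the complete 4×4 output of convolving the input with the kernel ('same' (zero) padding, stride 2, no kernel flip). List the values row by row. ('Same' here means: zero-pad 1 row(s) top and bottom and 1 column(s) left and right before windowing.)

Output[0,0]: The receptive field on the zero-padded input at this output position is [0 0 0 / 0 2 3.4 / 0 2.5 1.9]. Elementwise product with the kernel and sum: 0·1 + 0·2 + 0·0.5 + 0·-1 + 2·-1 + 3.4·0.5 + 1.9·0.5.

0.65 -1.05 -5.3 -2.3
5.45 12.2 14.45 -0.1
11.05 4.1 -5.95 1.6
6.85 -6.05 0.95 10.2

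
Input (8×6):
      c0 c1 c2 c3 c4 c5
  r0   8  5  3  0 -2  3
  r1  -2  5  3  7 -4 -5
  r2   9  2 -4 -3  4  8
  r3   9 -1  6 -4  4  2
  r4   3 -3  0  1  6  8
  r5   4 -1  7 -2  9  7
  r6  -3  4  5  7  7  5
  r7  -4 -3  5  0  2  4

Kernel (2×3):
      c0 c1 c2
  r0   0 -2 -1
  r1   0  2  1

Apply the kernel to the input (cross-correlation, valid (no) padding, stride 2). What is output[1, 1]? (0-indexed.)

The receptive field on the input at this output position is [-4 -3 4 / 6 -4 4]. Elementwise product with the kernel and sum: -3·-2 + 4·-1 + -4·2 + 4·1.

-2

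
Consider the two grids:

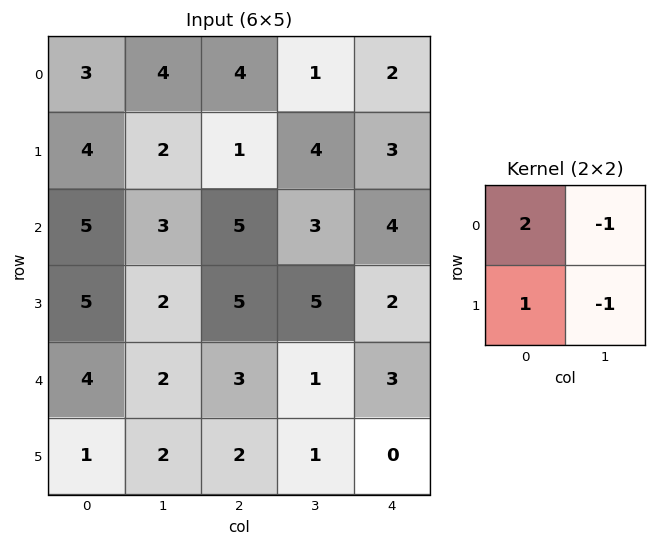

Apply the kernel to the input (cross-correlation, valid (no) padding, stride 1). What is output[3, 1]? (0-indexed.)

-2

The receptive field on the input at this output position is [2 5 / 2 3]. Elementwise product with the kernel and sum: 2·2 + 5·-1 + 2·1 + 3·-1.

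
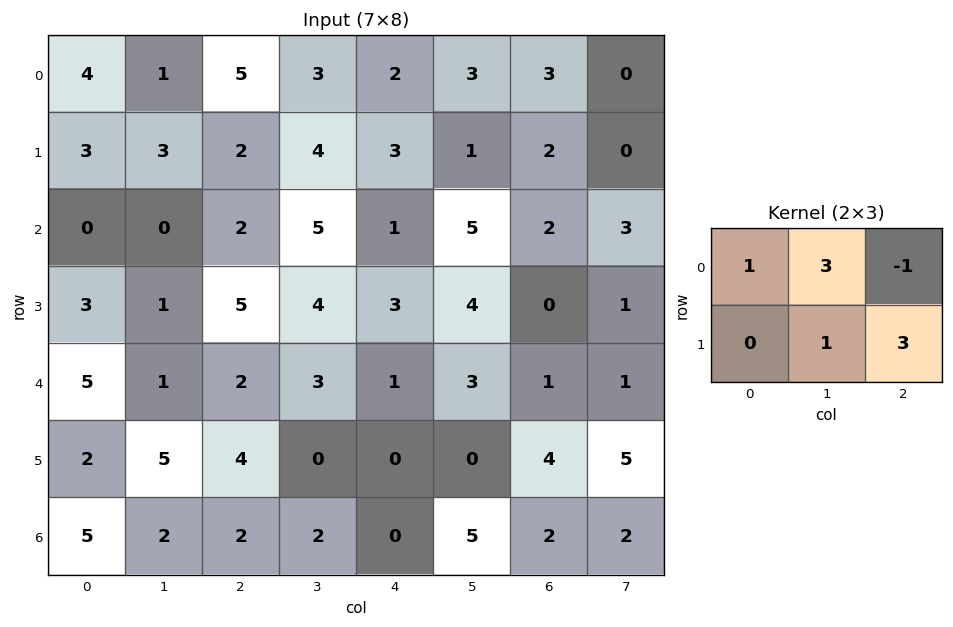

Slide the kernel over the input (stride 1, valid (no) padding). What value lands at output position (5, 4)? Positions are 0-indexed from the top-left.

The receptive field on the input at this output position is [0 0 4 / 0 5 2]. Elementwise product with the kernel and sum: 0·1 + 0·3 + 4·-1 + 5·1 + 2·3.

7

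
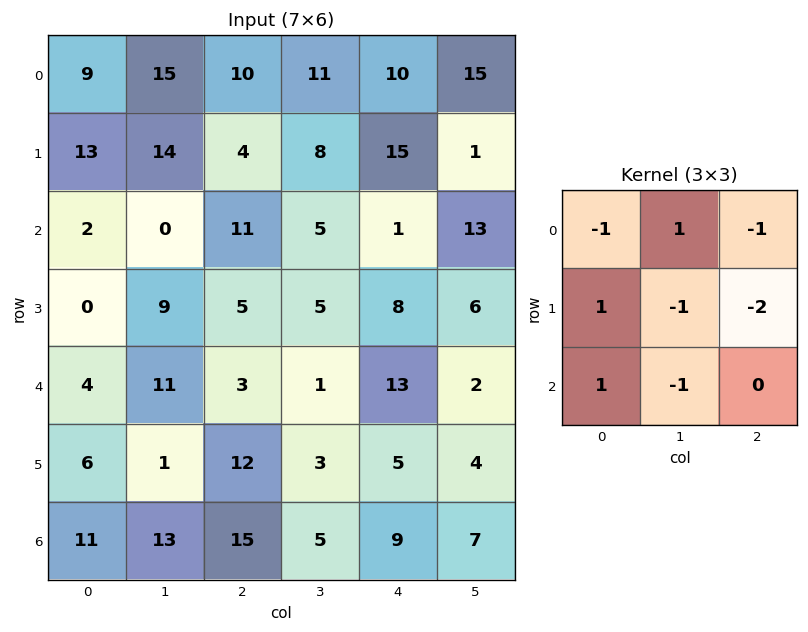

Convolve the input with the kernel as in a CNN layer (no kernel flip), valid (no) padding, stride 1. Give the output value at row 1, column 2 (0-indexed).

-7

The receptive field on the input at this output position is [4 8 15 / 11 5 1 / 5 5 8]. Elementwise product with the kernel and sum: 4·-1 + 8·1 + 15·-1 + 11·1 + 5·-1 + 1·-2 + 5·1 + 5·-1.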